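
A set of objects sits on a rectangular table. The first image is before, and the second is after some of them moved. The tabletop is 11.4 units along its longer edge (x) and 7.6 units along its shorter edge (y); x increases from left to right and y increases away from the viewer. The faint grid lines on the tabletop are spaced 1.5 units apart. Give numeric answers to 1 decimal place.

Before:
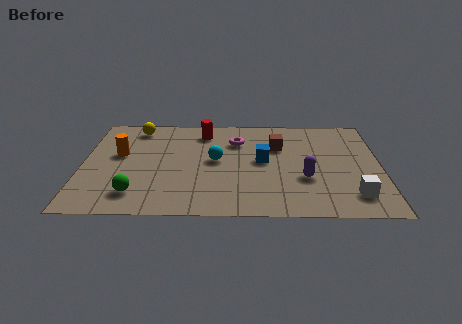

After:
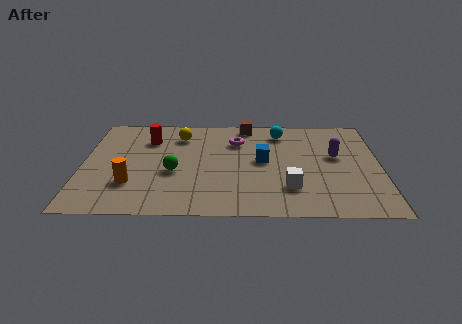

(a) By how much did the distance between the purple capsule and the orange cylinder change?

+0.8

The distance was about 7.3 in the first image and 8.1 in the second, so they moved 0.8 units further apart.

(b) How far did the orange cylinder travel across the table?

2.3

From (1.4, 4.4) to (1.9, 2.2), the orange cylinder covered √(0.5² + 2.2²) ≈ 2.3 units.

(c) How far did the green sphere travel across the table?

2.1

The green sphere moved from about (2.1, 1.5) to (3.5, 3.1), a distance of √(1.4² + 1.6²) ≈ 2.1.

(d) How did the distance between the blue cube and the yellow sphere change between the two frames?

-1.8

The distance was about 5.5 in the first image and 3.7 in the second, so they moved 1.8 units closer together.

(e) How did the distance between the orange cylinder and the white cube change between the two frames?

-3.4

They were about 9.4 units apart before and 6.0 after — 3.4 units closer together.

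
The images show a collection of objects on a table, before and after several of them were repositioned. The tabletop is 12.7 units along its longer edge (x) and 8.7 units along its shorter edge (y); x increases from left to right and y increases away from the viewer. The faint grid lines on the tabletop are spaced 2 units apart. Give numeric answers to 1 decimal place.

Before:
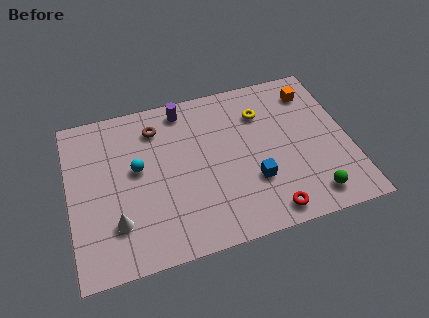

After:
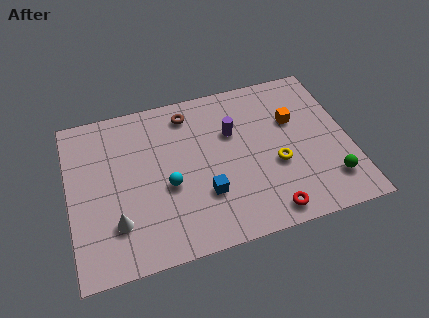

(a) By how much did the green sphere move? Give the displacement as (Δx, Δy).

(0.9, 0.6)

From the two frames, the green sphere sits at roughly (10.7, 1.3) before and (11.6, 1.9) after.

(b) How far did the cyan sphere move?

1.8

The cyan sphere moved from about (3.1, 4.9) to (4.4, 3.6), a distance of √(1.3² + 1.3²) ≈ 1.8.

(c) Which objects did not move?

the red torus and the white cone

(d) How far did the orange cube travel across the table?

1.7

From (11.3, 7.0) to (10.3, 5.6), the orange cube covered √(1.0² + 1.4²) ≈ 1.7 units.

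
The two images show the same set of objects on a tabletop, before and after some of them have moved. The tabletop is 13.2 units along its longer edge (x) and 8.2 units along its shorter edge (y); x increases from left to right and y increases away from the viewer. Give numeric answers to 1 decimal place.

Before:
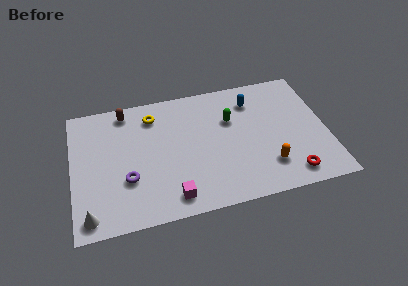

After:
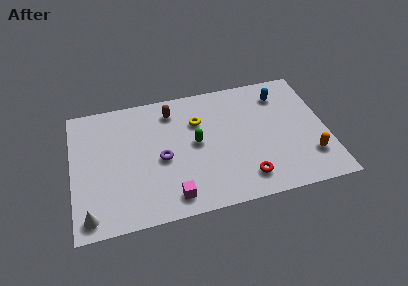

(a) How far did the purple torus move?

2.0

From (2.8, 2.8) to (4.6, 3.7), the purple torus covered √(1.8² + 0.9²) ≈ 2.0 units.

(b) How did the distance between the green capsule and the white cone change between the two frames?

-2.2

They were about 8.7 units apart before and 6.5 after — 2.2 units closer together.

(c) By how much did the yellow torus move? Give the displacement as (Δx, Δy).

(2.3, -0.9)

The yellow torus started near (4.3, 6.6) and ended near (6.6, 5.7).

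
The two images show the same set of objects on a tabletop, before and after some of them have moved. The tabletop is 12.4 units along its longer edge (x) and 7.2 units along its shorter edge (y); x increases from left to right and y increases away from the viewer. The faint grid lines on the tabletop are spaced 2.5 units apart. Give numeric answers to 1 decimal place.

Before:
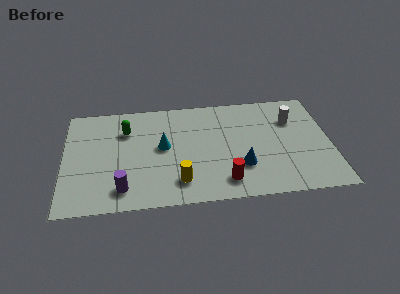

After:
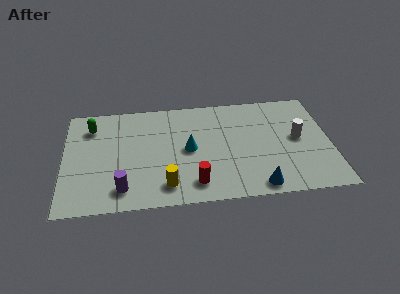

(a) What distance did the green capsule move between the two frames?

1.6

The green capsule moved from about (2.9, 5.2) to (1.3, 5.6), a distance of √(1.6² + 0.4²) ≈ 1.6.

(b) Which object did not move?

the purple cylinder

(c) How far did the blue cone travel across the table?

1.6

From (8.2, 2.2) to (8.9, 0.8), the blue cone covered √(0.7² + 1.4²) ≈ 1.6 units.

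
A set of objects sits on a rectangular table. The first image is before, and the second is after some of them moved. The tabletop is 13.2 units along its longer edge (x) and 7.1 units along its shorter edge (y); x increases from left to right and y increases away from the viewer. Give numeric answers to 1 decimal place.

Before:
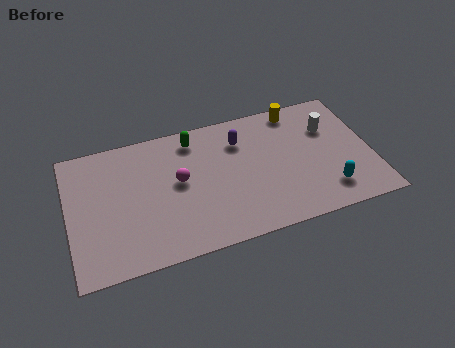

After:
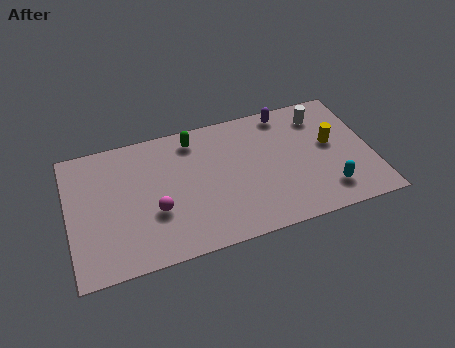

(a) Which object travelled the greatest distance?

the yellow cylinder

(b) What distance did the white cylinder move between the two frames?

0.9

From (11.5, 4.9) to (11.2, 5.7), the white cylinder covered √(0.3² + 0.8²) ≈ 0.9 units.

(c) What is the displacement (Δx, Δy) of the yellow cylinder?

(1.3, -2.3)

The yellow cylinder started near (10.2, 6.3) and ended near (11.5, 4.0).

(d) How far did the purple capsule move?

2.3

The purple capsule moved from about (7.6, 5.3) to (9.7, 6.3), a distance of √(2.1² + 1.0²) ≈ 2.3.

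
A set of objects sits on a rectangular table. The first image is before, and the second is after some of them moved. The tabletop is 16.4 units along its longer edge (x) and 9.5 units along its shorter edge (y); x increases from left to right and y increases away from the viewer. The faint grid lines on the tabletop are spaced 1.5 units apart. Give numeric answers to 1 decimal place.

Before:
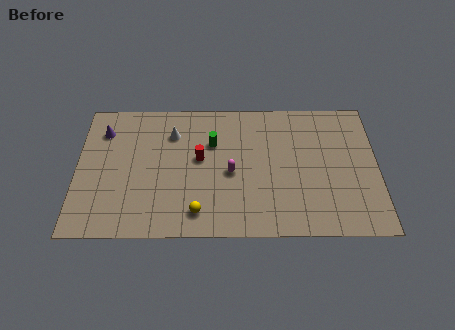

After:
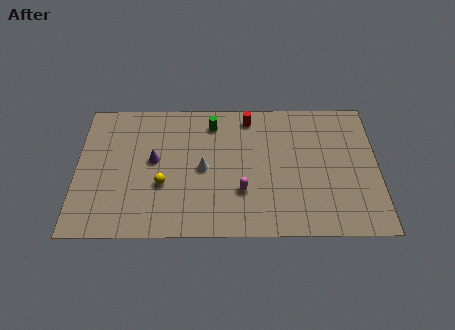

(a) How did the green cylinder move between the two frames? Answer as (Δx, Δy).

(0.0, 1.4)

The green cylinder started near (7.4, 6.4) and ended near (7.4, 7.8).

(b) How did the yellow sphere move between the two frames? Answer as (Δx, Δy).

(-1.9, 1.9)

The yellow sphere was at about (6.6, 1.6) and moved to about (4.7, 3.5).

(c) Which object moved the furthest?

the red cylinder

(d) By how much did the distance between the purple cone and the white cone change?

-1.0

They were about 3.8 units apart before and 2.8 after — 1.0 units closer together.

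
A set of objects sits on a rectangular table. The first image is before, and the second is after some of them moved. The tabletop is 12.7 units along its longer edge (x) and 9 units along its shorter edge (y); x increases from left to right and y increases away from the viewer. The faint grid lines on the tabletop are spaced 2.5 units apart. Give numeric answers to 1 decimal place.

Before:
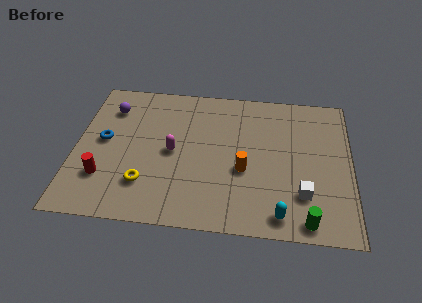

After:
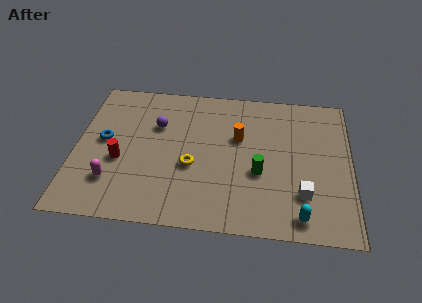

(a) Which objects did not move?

the blue torus and the white cube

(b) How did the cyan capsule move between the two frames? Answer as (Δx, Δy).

(0.9, 0.0)

The cyan capsule was at about (9.5, 1.1) and moved to about (10.4, 1.1).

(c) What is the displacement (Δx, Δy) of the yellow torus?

(2.1, 1.3)

The yellow torus was at about (3.3, 2.3) and moved to about (5.4, 3.6).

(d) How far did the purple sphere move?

2.4

The purple sphere was near (1.5, 6.9) before and (3.7, 6.0) after, so it travelled √(2.2² + 0.9²) ≈ 2.4 units.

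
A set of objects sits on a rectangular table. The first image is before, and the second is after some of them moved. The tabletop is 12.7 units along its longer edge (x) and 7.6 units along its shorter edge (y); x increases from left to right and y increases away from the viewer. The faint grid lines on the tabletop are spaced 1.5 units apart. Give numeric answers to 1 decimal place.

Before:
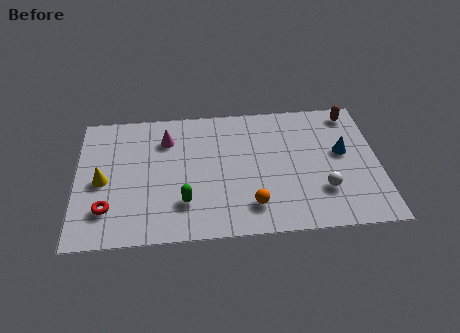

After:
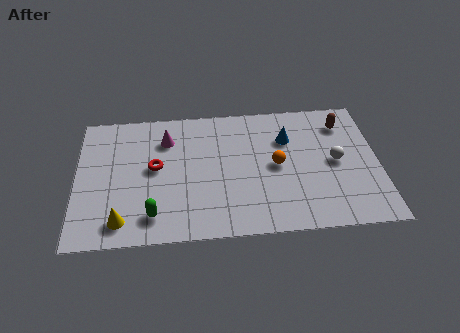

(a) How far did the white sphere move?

1.7

The white sphere was near (10.3, 2.2) before and (10.9, 3.8) after, so it travelled √(0.6² + 1.6²) ≈ 1.7 units.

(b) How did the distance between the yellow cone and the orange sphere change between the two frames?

+0.5

The distance was about 6.5 in the first image and 7.0 in the second, so they moved 0.5 units further apart.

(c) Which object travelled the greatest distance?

the red torus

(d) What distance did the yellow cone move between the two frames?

2.4

From (1.1, 3.5) to (1.9, 1.2), the yellow cone covered √(0.8² + 2.3²) ≈ 2.4 units.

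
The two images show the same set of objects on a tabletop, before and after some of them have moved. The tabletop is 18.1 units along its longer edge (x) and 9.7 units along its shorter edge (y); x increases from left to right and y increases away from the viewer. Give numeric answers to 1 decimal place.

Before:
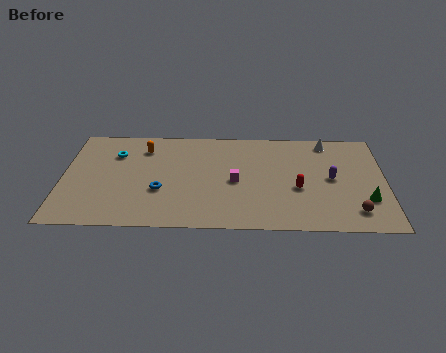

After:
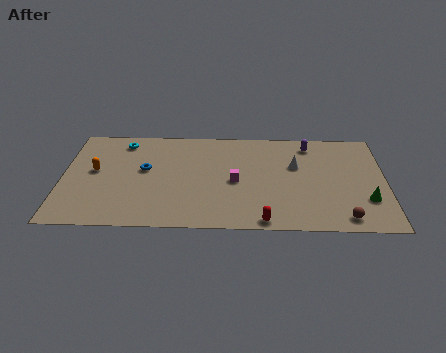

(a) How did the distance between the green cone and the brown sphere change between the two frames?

+0.8

They were about 1.3 units apart before and 2.1 after — 0.8 units further apart.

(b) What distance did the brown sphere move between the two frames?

0.8

From (16.3, 1.8) to (15.7, 1.2), the brown sphere covered √(0.6² + 0.6²) ≈ 0.8 units.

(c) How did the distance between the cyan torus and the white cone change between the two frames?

-2.1

They were about 12.1 units apart before and 10.0 after — 2.1 units closer together.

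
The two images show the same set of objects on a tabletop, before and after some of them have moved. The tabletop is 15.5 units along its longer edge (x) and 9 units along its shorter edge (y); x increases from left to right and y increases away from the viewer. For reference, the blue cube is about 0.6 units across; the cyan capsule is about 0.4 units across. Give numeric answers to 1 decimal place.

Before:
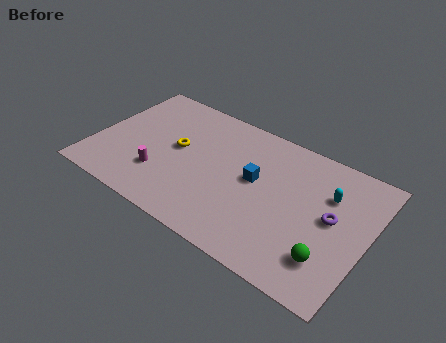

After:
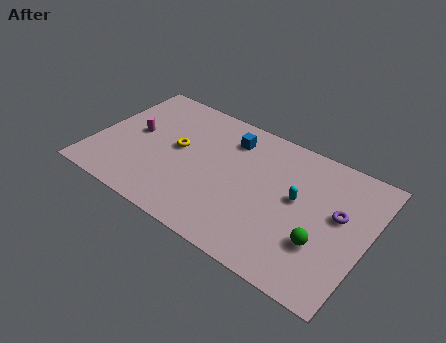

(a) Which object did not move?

the yellow torus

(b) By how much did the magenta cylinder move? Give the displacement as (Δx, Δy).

(-1.9, 2.2)

The magenta cylinder was at about (4.0, 2.6) and moved to about (2.1, 4.8).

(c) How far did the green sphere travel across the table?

0.9

The green sphere was near (13.7, 2.2) before and (13.2, 2.9) after, so it travelled √(0.5² + 0.7²) ≈ 0.9 units.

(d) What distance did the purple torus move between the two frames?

0.5

From (13.5, 4.8) to (13.8, 5.2), the purple torus covered √(0.3² + 0.4²) ≈ 0.5 units.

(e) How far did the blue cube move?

2.8

The blue cube was near (9.1, 5.0) before and (7.3, 7.1) after, so it travelled √(1.8² + 2.1²) ≈ 2.8 units.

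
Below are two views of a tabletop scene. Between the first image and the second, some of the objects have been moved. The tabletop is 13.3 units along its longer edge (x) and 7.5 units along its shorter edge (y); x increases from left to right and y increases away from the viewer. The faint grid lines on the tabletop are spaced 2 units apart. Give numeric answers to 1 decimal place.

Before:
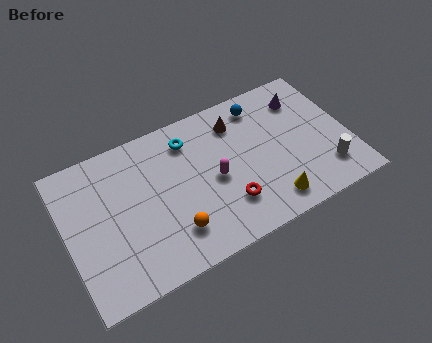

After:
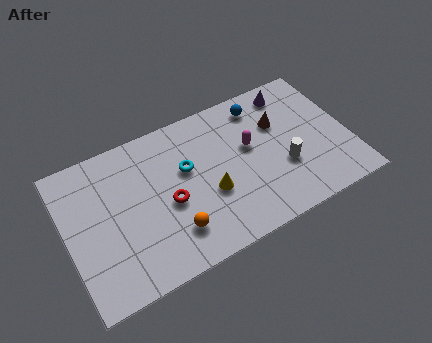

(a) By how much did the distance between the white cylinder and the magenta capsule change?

-3.2

Before: roughly 5.4 units apart; after: 2.2. That's 3.2 units closer together.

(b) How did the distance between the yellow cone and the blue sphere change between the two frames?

-0.6

The distance was about 5.1 in the first image and 4.5 in the second, so they moved 0.6 units closer together.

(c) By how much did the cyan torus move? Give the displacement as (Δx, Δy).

(-0.3, -1.4)

From the two frames, the cyan torus sits at roughly (6.0, 6.0) before and (5.7, 4.6) after.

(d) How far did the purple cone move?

0.8

From (11.5, 5.8) to (11.0, 6.4), the purple cone covered √(0.5² + 0.6²) ≈ 0.8 units.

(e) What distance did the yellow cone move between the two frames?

3.1

The yellow cone was near (9.2, 1.2) before and (6.6, 2.9) after, so it travelled √(2.6² + 1.7²) ≈ 3.1 units.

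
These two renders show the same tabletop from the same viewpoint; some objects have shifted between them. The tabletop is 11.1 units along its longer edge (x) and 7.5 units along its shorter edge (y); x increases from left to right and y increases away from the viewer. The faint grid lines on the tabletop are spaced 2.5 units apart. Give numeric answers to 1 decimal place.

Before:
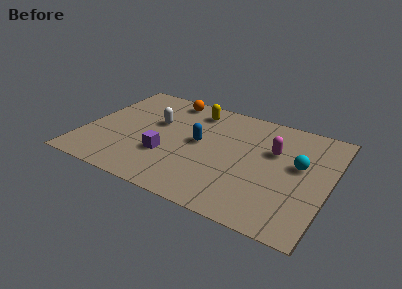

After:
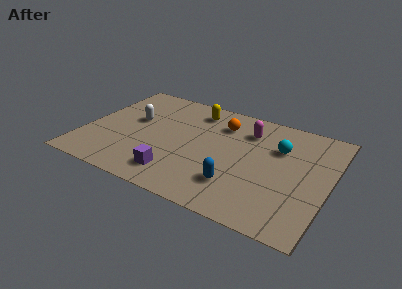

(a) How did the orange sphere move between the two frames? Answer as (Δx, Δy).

(2.6, -0.9)

The orange sphere was at about (3.4, 6.6) and moved to about (6.0, 5.7).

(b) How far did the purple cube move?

1.3

From (3.9, 2.5) to (4.5, 1.4), the purple cube covered √(0.6² + 1.1²) ≈ 1.3 units.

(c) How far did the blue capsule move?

2.9

The blue capsule moved from about (5.2, 4.0) to (7.2, 1.9), a distance of √(2.0² + 2.1²) ≈ 2.9.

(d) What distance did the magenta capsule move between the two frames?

1.6

The magenta capsule moved from about (8.5, 4.8) to (7.2, 5.7), a distance of √(1.3² + 0.9²) ≈ 1.6.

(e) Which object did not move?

the yellow capsule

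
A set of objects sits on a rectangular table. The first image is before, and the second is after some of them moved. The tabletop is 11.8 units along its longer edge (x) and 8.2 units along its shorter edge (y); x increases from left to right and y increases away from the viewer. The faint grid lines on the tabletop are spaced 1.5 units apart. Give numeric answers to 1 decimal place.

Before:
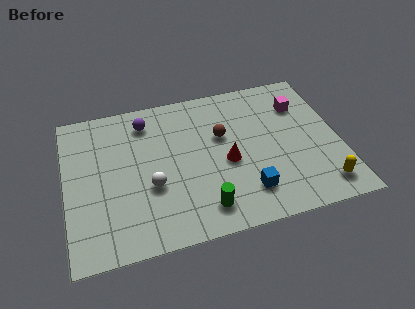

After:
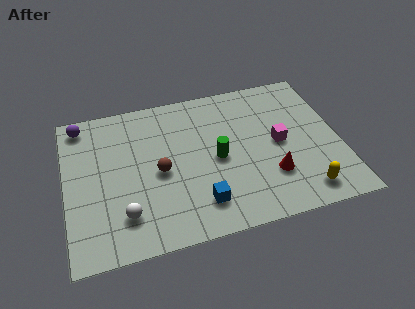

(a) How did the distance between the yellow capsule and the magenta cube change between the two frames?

-1.7

Before: roughly 4.7 units apart; after: 3.0. That's 1.7 units closer together.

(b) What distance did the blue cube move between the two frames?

2.0

The blue cube moved from about (7.6, 1.8) to (5.6, 1.7), a distance of √(2.0² + 0.1²) ≈ 2.0.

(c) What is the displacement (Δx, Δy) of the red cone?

(1.8, -1.2)

From the two frames, the red cone sits at roughly (6.9, 3.6) before and (8.7, 2.4) after.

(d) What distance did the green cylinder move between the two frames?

2.6

The green cylinder moved from about (5.7, 1.4) to (6.5, 3.9), a distance of √(0.8² + 2.5²) ≈ 2.6.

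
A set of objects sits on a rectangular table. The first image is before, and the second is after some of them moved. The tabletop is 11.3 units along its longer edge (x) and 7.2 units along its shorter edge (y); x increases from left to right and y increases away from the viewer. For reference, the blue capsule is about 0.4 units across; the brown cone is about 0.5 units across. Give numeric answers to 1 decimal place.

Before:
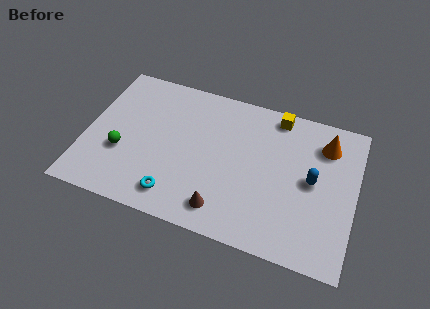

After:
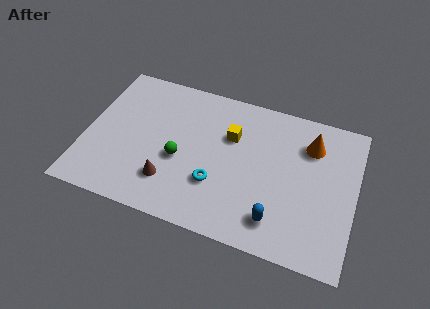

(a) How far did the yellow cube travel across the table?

2.4

The yellow cube was near (7.8, 6.4) before and (6.0, 4.8) after, so it travelled √(1.8² + 1.6²) ≈ 2.4 units.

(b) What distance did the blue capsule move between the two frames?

2.6

The blue capsule moved from about (9.5, 3.7) to (8.2, 1.4), a distance of √(1.3² + 2.3²) ≈ 2.6.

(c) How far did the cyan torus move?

1.9

The cyan torus was near (4.0, 1.2) before and (5.6, 2.3) after, so it travelled √(1.6² + 1.1²) ≈ 1.9 units.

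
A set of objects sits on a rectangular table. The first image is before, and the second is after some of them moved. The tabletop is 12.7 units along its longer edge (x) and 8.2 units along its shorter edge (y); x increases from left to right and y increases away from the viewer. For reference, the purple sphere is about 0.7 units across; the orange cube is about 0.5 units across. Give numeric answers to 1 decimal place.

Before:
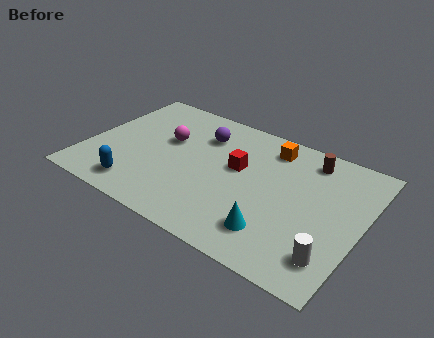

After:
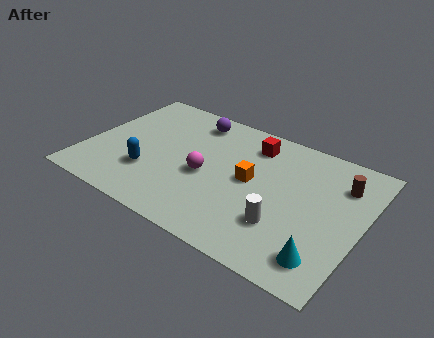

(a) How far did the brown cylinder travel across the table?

1.8

The brown cylinder was near (9.9, 6.9) before and (11.5, 6.1) after, so it travelled √(1.6² + 0.8²) ≈ 1.8 units.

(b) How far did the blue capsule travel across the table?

1.2

The blue capsule was near (2.8, 1.3) before and (3.1, 2.5) after, so it travelled √(0.3² + 1.2²) ≈ 1.2 units.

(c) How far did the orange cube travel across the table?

2.5

The orange cube was near (8.1, 6.8) before and (7.6, 4.3) after, so it travelled √(0.5² + 2.5²) ≈ 2.5 units.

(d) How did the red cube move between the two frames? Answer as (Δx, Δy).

(0.4, 1.8)

From the two frames, the red cube sits at roughly (6.9, 4.8) before and (7.3, 6.6) after.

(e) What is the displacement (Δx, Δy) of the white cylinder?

(-2.3, 0.7)

The white cylinder started near (11.7, 1.7) and ended near (9.4, 2.4).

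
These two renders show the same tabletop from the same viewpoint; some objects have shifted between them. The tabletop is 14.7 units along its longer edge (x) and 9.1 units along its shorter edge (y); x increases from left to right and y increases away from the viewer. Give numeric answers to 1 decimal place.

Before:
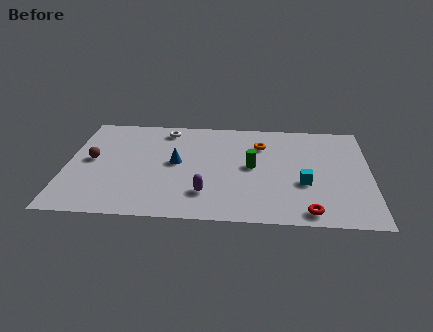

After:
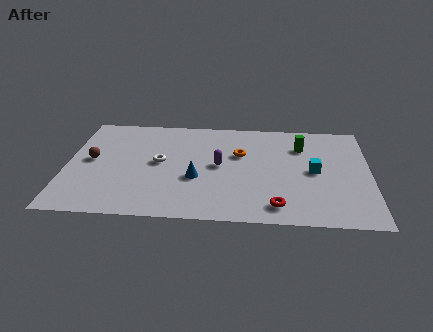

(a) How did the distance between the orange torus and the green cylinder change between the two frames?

+1.1

They were about 2.0 units apart before and 3.1 after — 1.1 units further apart.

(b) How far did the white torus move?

3.0

The white torus was near (4.7, 7.8) before and (4.5, 4.8) after, so it travelled √(0.2² + 3.0²) ≈ 3.0 units.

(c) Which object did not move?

the brown sphere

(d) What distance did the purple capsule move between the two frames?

2.6

The purple capsule moved from about (6.8, 2.2) to (7.4, 4.7), a distance of √(0.6² + 2.5²) ≈ 2.6.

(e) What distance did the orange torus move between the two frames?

1.3

From (9.4, 6.7) to (8.4, 5.8), the orange torus covered √(1.0² + 0.9²) ≈ 1.3 units.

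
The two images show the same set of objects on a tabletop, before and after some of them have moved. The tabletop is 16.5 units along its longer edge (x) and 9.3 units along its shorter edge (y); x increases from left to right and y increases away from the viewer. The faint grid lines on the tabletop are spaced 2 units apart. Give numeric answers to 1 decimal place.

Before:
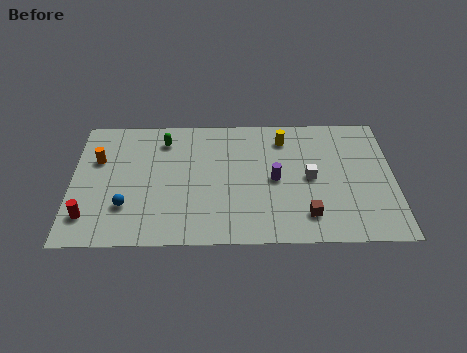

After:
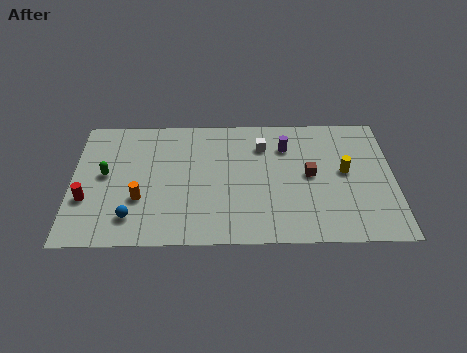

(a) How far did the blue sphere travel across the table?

0.9

The blue sphere was near (2.8, 2.7) before and (3.1, 1.9) after, so it travelled √(0.3² + 0.8²) ≈ 0.9 units.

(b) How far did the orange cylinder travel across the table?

3.6

The orange cylinder moved from about (1.3, 6.1) to (3.5, 3.2), a distance of √(2.2² + 2.9²) ≈ 3.6.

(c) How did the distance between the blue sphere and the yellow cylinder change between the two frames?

+1.9

Before: roughly 9.4 units apart; after: 11.3. That's 1.9 units further apart.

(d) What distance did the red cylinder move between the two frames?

1.2

From (0.9, 2.0) to (0.8, 3.2), the red cylinder covered √(0.1² + 1.2²) ≈ 1.2 units.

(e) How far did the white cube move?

3.4

The white cube moved from about (12.2, 4.6) to (9.8, 7.0), a distance of √(2.4² + 2.4²) ≈ 3.4.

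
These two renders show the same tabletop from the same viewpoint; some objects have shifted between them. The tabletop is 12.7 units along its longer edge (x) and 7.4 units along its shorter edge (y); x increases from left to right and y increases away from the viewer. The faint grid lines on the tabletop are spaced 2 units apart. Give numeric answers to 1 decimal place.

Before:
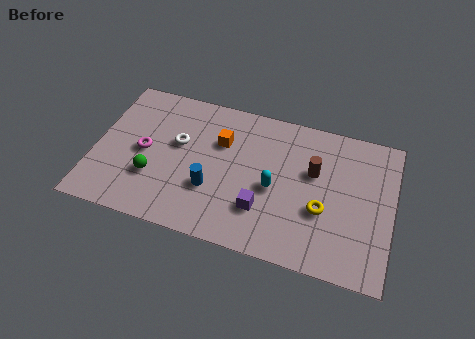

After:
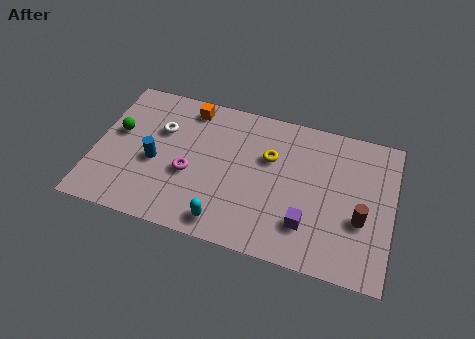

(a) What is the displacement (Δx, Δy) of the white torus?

(-0.8, 0.5)

The white torus started near (3.5, 4.4) and ended near (2.7, 4.9).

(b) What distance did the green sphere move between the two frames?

2.5

From (2.6, 2.4) to (0.9, 4.3), the green sphere covered √(1.7² + 1.9²) ≈ 2.5 units.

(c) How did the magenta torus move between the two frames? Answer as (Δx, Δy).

(2.0, -0.6)

From the two frames, the magenta torus sits at roughly (2.1, 3.6) before and (4.1, 3.0) after.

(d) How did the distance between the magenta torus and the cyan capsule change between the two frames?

-3.0

The distance was about 5.6 in the first image and 2.6 in the second, so they moved 3.0 units closer together.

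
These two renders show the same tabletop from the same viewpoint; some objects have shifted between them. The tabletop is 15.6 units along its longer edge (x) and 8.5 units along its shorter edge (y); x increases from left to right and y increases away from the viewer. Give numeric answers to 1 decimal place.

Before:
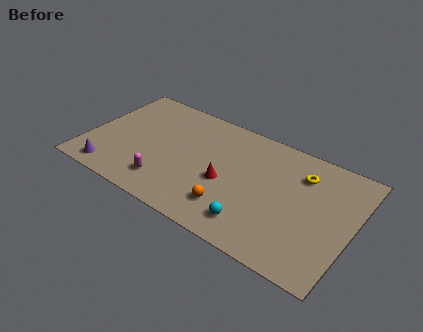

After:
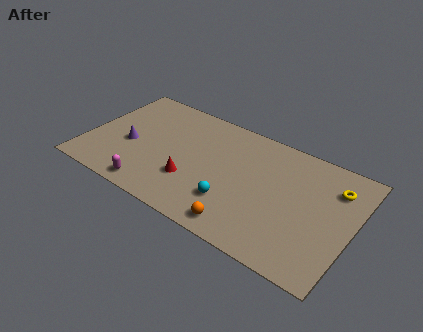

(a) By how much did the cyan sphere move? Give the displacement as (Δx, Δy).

(-1.4, 0.8)

The cyan sphere started near (10.3, 1.6) and ended near (8.9, 2.4).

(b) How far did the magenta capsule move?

1.1

The magenta capsule moved from about (5.0, 1.8) to (4.3, 1.0), a distance of √(0.7² + 0.8²) ≈ 1.1.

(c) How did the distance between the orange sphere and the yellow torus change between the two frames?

+1.4

Before: roughly 5.6 units apart; after: 7.0. That's 1.4 units further apart.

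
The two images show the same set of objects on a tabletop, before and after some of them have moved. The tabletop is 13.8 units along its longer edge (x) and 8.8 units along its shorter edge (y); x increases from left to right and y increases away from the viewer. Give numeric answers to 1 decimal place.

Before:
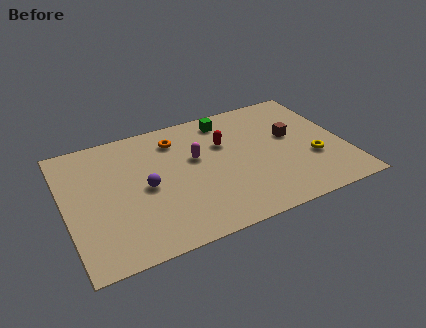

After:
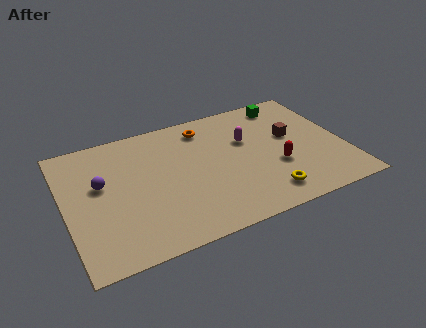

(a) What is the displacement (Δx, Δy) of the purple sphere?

(-2.1, 1.0)

The purple sphere started near (3.9, 4.2) and ended near (1.8, 5.2).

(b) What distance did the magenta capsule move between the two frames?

2.6

The magenta capsule was near (6.5, 5.3) before and (9.1, 5.6) after, so it travelled √(2.6² + 0.3²) ≈ 2.6 units.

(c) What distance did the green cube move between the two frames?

3.1

The green cube was near (8.3, 7.5) before and (11.4, 7.6) after, so it travelled √(3.1² + 0.1²) ≈ 3.1 units.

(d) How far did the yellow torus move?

3.1

From (12.1, 3.1) to (9.5, 1.5), the yellow torus covered √(2.6² + 1.6²) ≈ 3.1 units.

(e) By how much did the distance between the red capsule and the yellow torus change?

-3.0

They were about 4.9 units apart before and 1.9 after — 3.0 units closer together.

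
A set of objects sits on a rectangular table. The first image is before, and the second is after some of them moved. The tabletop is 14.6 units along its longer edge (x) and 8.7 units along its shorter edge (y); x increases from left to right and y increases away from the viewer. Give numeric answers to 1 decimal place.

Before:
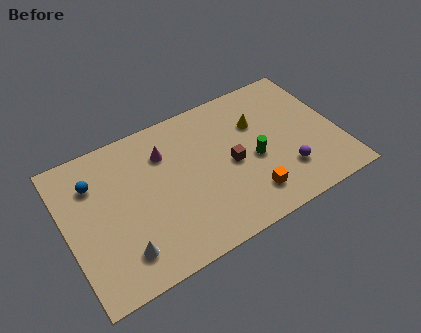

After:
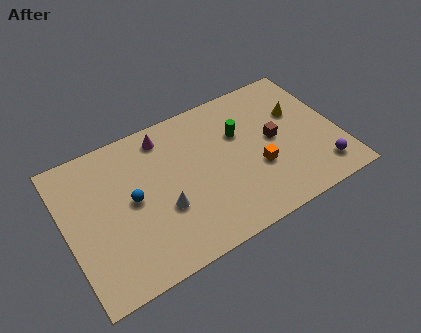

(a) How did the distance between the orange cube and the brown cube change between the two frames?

-0.7

The distance was about 2.4 in the first image and 1.7 in the second, so they moved 0.7 units closer together.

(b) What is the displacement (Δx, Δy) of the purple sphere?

(1.8, -0.7)

The purple sphere was at about (11.5, 2.3) and moved to about (13.3, 1.6).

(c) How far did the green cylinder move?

2.0

From (10.0, 3.8) to (9.5, 5.7), the green cylinder covered √(0.5² + 1.9²) ≈ 2.0 units.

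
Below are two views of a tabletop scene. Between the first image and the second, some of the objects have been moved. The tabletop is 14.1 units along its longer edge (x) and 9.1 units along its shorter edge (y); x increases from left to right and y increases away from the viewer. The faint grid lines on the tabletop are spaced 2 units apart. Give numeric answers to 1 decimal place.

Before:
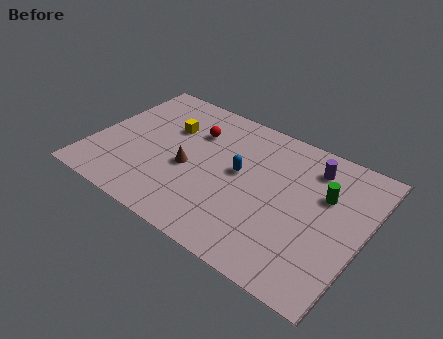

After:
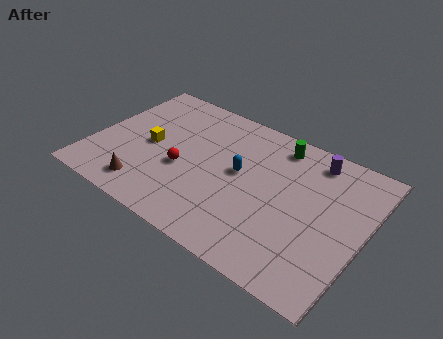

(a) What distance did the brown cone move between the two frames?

3.0

The brown cone moved from about (5.1, 3.9) to (3.3, 1.5), a distance of √(1.8² + 2.4²) ≈ 3.0.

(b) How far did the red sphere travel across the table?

2.8

The red sphere moved from about (4.9, 6.5) to (4.8, 3.7), a distance of √(0.1² + 2.8²) ≈ 2.8.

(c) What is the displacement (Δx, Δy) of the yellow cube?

(-0.7, -1.7)

From the two frames, the yellow cube sits at roughly (3.6, 6.1) before and (2.9, 4.4) after.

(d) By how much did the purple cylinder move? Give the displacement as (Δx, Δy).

(0.0, 0.5)

The purple cylinder was at about (11.0, 7.3) and moved to about (11.0, 7.8).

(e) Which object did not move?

the blue capsule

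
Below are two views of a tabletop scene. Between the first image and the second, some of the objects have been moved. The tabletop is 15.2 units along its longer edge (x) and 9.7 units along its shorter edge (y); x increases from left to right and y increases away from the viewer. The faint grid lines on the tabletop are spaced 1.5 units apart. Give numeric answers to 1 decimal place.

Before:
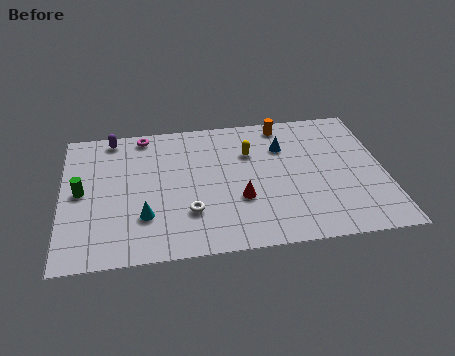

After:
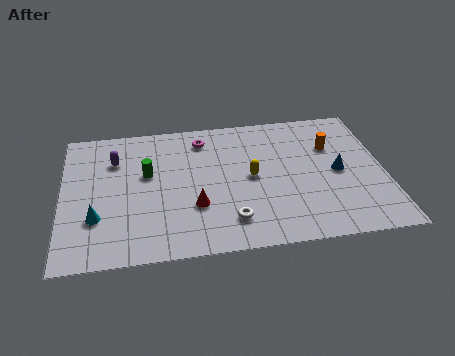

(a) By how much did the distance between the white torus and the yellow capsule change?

-1.8

Before: roughly 4.9 units apart; after: 3.1. That's 1.8 units closer together.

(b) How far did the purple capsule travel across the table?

1.7

From (2.4, 8.7) to (2.5, 7.0), the purple capsule covered √(0.1² + 1.7²) ≈ 1.7 units.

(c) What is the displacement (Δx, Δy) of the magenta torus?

(2.8, -0.7)

The magenta torus was at about (3.9, 8.7) and moved to about (6.7, 8.0).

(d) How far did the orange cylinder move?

3.0

From (10.6, 8.6) to (12.8, 6.6), the orange cylinder covered √(2.2² + 2.0²) ≈ 3.0 units.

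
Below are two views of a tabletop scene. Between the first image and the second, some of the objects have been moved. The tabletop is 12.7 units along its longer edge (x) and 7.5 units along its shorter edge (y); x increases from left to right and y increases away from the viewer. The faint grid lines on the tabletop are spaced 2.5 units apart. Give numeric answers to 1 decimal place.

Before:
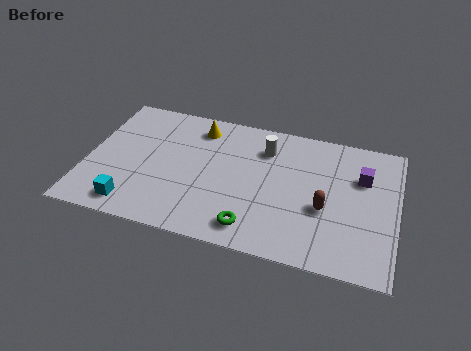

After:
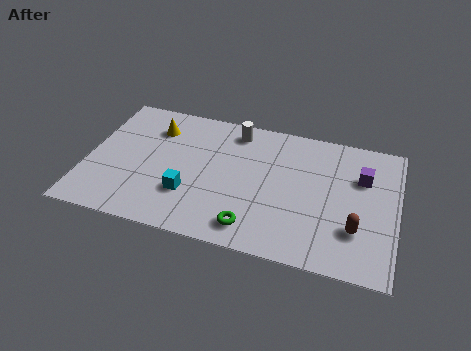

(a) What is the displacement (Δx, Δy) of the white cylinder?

(-1.3, 0.7)

The white cylinder started near (7.2, 5.7) and ended near (5.9, 6.4).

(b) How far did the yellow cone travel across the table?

1.9

The yellow cone was near (4.4, 6.2) before and (2.6, 5.7) after, so it travelled √(1.8² + 0.5²) ≈ 1.9 units.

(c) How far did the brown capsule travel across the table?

1.5

The brown capsule was near (9.8, 3.0) before and (11.1, 2.2) after, so it travelled √(1.3² + 0.8²) ≈ 1.5 units.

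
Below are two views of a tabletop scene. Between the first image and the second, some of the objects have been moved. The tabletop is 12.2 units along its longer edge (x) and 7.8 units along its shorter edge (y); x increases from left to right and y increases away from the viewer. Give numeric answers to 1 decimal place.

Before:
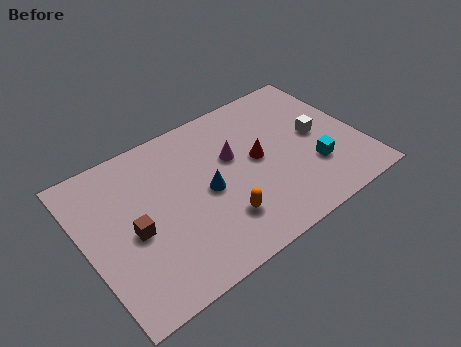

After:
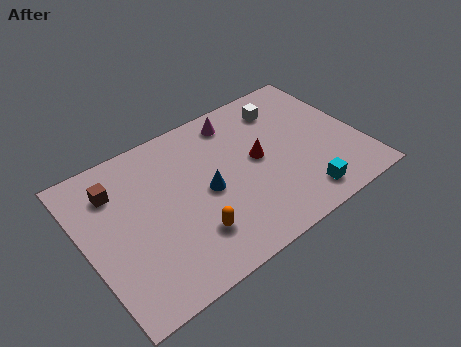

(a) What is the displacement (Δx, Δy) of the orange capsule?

(-1.3, 0.0)

The orange capsule was at about (5.6, 2.0) and moved to about (4.3, 2.0).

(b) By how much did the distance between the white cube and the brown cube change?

-0.7

Before: roughly 8.4 units apart; after: 7.7. That's 0.7 units closer together.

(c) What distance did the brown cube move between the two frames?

2.4

The brown cube was near (2.0, 3.5) before and (1.6, 5.9) after, so it travelled √(0.4² + 2.4²) ≈ 2.4 units.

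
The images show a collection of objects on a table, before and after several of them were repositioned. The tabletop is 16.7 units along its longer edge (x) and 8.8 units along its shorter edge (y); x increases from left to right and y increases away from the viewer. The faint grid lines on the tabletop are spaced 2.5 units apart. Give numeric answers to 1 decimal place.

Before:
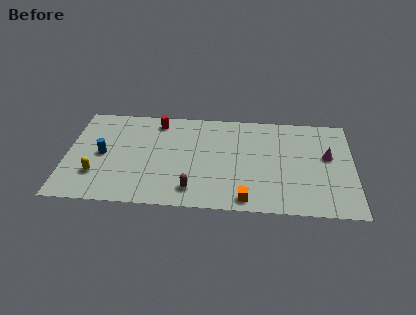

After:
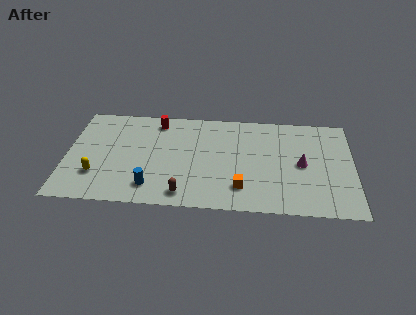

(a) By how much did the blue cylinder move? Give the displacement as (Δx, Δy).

(2.9, -2.6)

The blue cylinder was at about (2.1, 4.3) and moved to about (5.0, 1.7).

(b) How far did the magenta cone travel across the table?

1.7

The magenta cone was near (15.2, 5.1) before and (13.7, 4.3) after, so it travelled √(1.5² + 0.8²) ≈ 1.7 units.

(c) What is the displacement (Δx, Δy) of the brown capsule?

(-0.5, -0.4)

From the two frames, the brown capsule sits at roughly (7.4, 1.6) before and (6.9, 1.2) after.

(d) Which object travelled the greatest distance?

the blue cylinder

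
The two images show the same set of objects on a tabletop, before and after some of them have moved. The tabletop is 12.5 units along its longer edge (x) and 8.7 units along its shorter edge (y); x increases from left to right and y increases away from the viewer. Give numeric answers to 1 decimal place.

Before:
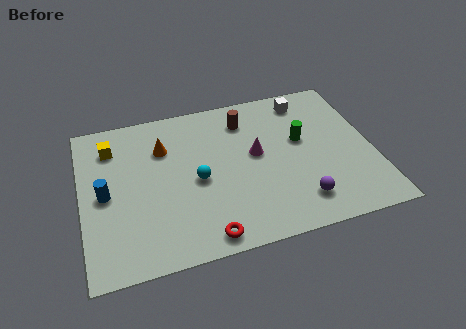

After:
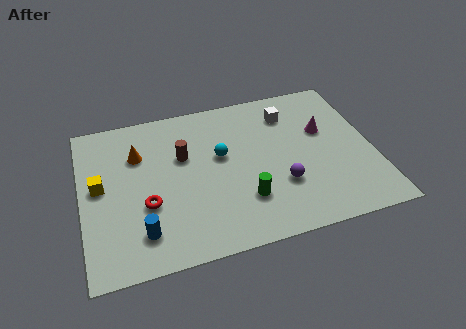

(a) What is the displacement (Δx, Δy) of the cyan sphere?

(1.1, 1.1)

From the two frames, the cyan sphere sits at roughly (4.9, 4.0) before and (6.0, 5.1) after.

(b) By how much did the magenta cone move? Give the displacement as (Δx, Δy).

(3.0, 0.6)

The magenta cone started near (7.5, 4.8) and ended near (10.5, 5.4).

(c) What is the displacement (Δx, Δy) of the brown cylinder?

(-2.8, -1.4)

The brown cylinder was at about (7.2, 6.9) and moved to about (4.4, 5.5).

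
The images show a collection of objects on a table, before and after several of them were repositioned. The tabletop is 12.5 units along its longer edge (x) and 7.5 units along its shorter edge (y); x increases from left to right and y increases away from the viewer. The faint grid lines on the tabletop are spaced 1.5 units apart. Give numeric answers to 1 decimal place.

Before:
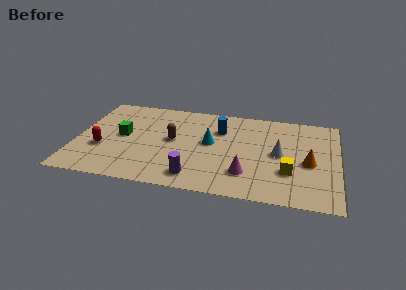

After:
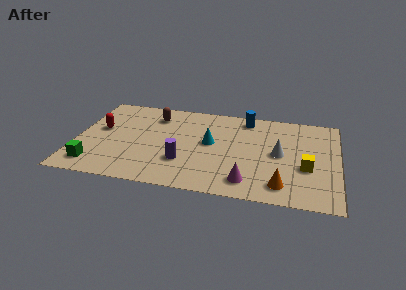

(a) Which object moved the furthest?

the green cube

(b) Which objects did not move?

the cyan cone and the white cone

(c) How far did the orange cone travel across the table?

2.3

The orange cone moved from about (11.1, 3.3) to (9.9, 1.3), a distance of √(1.2² + 2.0²) ≈ 2.3.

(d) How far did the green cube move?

2.9

The green cube was near (2.2, 3.9) before and (1.0, 1.3) after, so it travelled √(1.2² + 2.6²) ≈ 2.9 units.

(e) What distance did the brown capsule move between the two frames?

2.1

The brown capsule moved from about (4.6, 4.0) to (3.6, 5.9), a distance of √(1.0² + 1.9²) ≈ 2.1.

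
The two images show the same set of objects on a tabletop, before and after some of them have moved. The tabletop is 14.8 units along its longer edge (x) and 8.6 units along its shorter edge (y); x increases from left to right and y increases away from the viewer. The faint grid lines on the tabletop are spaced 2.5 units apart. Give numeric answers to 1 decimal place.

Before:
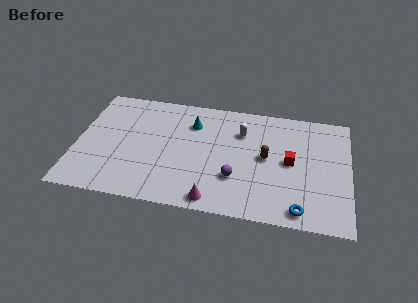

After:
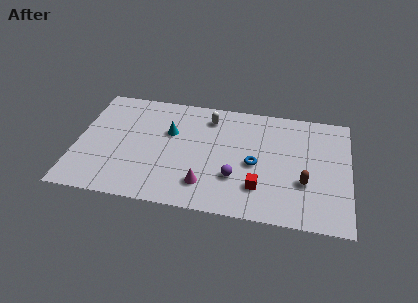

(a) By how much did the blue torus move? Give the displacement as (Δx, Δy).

(-2.5, 2.9)

The blue torus started near (12.2, 1.0) and ended near (9.7, 3.9).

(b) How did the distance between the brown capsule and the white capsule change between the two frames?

+4.4

They were about 2.2 units apart before and 6.6 after — 4.4 units further apart.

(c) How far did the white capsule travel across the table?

2.0

The white capsule was near (8.9, 6.2) before and (7.1, 7.0) after, so it travelled √(1.8² + 0.8²) ≈ 2.0 units.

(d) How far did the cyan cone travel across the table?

1.5

The cyan cone moved from about (6.2, 6.4) to (5.0, 5.5), a distance of √(1.2² + 0.9²) ≈ 1.5.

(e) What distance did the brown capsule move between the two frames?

2.6

The brown capsule was near (10.3, 4.5) before and (12.4, 3.0) after, so it travelled √(2.1² + 1.5²) ≈ 2.6 units.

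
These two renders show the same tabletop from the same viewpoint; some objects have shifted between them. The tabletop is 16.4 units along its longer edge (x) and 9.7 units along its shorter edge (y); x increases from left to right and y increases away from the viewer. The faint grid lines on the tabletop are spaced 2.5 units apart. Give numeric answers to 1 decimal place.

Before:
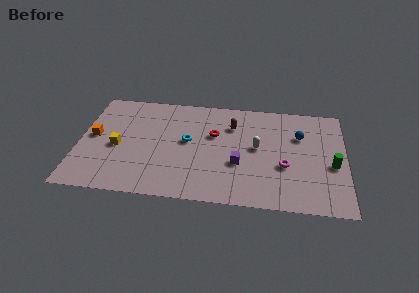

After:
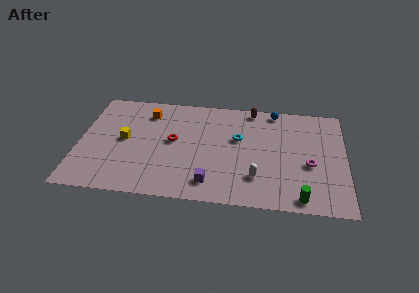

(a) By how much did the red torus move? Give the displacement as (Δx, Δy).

(-2.5, -0.9)

The red torus was at about (8.3, 6.1) and moved to about (5.8, 5.2).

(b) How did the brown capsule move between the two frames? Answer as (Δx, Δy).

(1.2, 1.7)

The brown capsule was at about (9.4, 7.1) and moved to about (10.6, 8.8).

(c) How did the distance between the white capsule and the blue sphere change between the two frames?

+3.4

Before: roughly 3.0 units apart; after: 6.4. That's 3.4 units further apart.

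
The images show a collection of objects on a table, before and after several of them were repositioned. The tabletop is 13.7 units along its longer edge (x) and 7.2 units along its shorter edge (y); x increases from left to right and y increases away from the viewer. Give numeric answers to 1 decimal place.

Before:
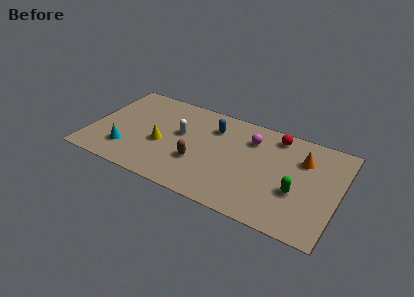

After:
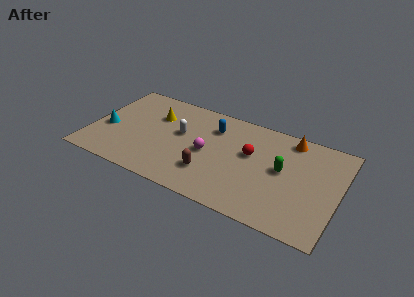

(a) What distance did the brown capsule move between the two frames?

0.9

The brown capsule moved from about (6.1, 2.5) to (6.8, 2.0), a distance of √(0.7² + 0.5²) ≈ 0.9.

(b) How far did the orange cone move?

1.4

The orange cone was near (11.6, 5.1) before and (10.8, 6.3) after, so it travelled √(0.8² + 1.2²) ≈ 1.4 units.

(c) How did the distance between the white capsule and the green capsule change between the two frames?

-1.1

The distance was about 6.8 in the first image and 5.7 in the second, so they moved 1.1 units closer together.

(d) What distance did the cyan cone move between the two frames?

1.8

The cyan cone was near (2.2, 1.8) before and (0.9, 3.0) after, so it travelled √(1.3² + 1.2²) ≈ 1.8 units.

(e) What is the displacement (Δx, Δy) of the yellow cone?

(-0.6, 2.0)

The yellow cone started near (4.0, 3.0) and ended near (3.4, 5.0).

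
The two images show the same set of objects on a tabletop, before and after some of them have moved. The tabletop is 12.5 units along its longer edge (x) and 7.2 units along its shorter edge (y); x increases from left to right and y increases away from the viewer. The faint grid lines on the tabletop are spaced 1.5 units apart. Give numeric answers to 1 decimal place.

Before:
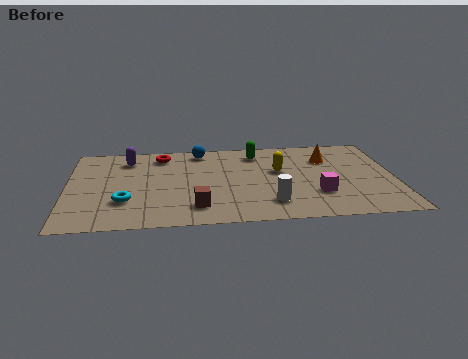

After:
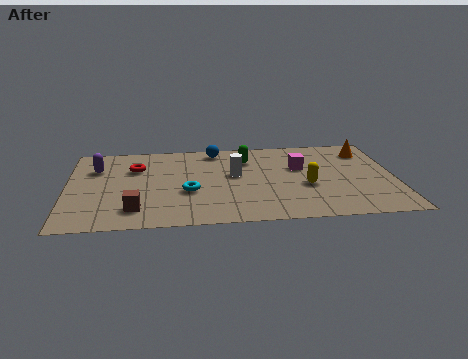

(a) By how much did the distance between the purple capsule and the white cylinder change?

-1.4

They were about 6.8 units apart before and 5.4 after — 1.4 units closer together.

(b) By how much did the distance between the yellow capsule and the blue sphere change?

+1.2

Before: roughly 3.6 units apart; after: 4.8. That's 1.2 units further apart.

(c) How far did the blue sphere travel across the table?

0.6

From (5.1, 6.3) to (5.7, 6.3), the blue sphere covered √(0.6² + 0.0²) ≈ 0.6 units.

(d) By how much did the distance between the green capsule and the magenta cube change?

-2.1

The distance was about 4.3 in the first image and 2.2 in the second, so they moved 2.1 units closer together.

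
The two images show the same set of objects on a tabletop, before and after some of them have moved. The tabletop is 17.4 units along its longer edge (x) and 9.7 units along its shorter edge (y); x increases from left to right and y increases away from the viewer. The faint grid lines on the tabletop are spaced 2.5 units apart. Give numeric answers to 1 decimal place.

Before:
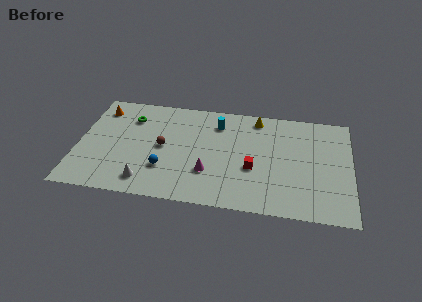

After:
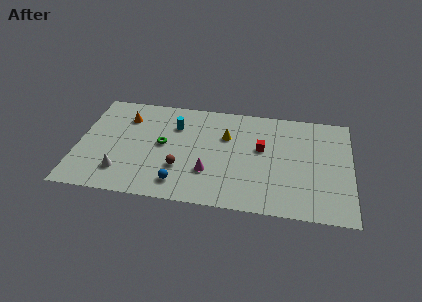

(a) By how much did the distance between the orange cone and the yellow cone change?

-3.6

They were about 10.1 units apart before and 6.5 after — 3.6 units closer together.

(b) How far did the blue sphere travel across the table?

1.6

The blue sphere was near (5.6, 2.9) before and (6.6, 1.7) after, so it travelled √(1.0² + 1.2²) ≈ 1.6 units.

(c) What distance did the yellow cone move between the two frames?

2.8

From (11.3, 8.5) to (9.4, 6.5), the yellow cone covered √(1.9² + 2.0²) ≈ 2.8 units.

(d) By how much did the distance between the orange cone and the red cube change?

-1.9

They were about 10.8 units apart before and 8.9 after — 1.9 units closer together.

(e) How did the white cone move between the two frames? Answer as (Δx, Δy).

(-1.6, 0.6)

From the two frames, the white cone sits at roughly (4.5, 1.6) before and (2.9, 2.2) after.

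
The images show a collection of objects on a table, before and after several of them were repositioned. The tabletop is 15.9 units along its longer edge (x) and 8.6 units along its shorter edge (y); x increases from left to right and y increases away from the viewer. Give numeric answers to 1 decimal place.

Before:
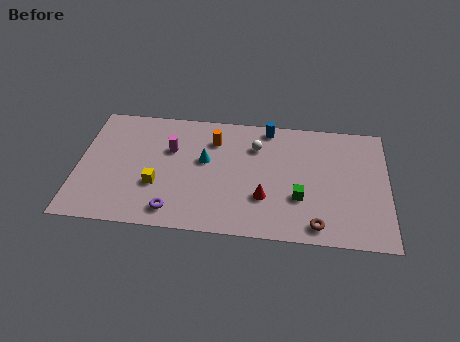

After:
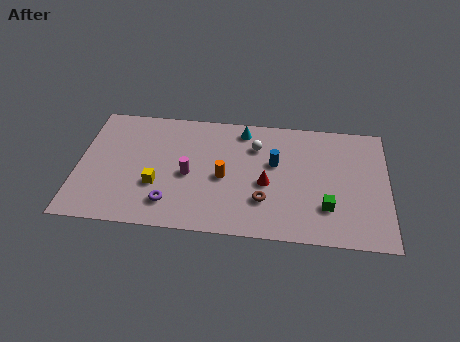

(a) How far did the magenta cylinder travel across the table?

2.0

The magenta cylinder was near (4.7, 5.6) before and (5.7, 3.9) after, so it travelled √(1.0² + 1.7²) ≈ 2.0 units.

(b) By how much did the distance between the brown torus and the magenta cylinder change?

-4.7

They were about 8.8 units apart before and 4.1 after — 4.7 units closer together.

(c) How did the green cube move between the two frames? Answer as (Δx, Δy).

(1.4, -0.5)

The green cube started near (11.4, 2.9) and ended near (12.8, 2.4).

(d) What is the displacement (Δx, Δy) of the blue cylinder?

(0.4, -2.5)

The blue cylinder was at about (9.7, 7.7) and moved to about (10.1, 5.2).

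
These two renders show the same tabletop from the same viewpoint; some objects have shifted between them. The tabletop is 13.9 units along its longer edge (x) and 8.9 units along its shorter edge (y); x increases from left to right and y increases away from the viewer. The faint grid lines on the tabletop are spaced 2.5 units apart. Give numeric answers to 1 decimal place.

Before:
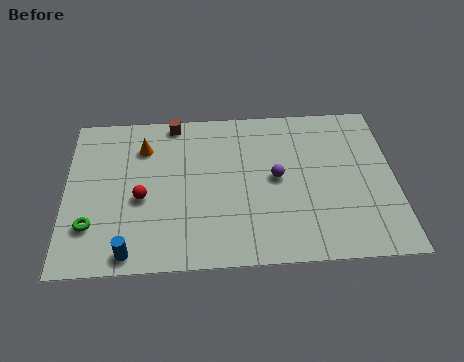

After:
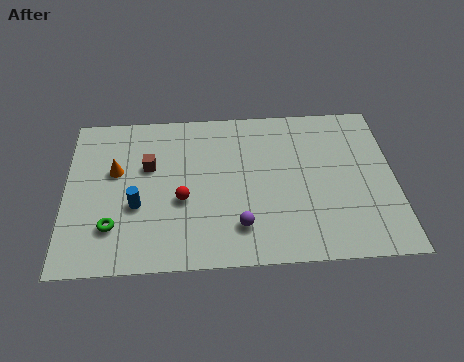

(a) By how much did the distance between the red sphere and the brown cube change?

-2.1

The distance was about 4.5 in the first image and 2.4 in the second, so they moved 2.1 units closer together.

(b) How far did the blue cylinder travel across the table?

2.5

The blue cylinder was near (2.7, 0.9) before and (3.0, 3.4) after, so it travelled √(0.3² + 2.5²) ≈ 2.5 units.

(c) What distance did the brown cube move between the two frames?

2.7

The brown cube was near (4.6, 8.1) before and (3.5, 5.6) after, so it travelled √(1.1² + 2.5²) ≈ 2.7 units.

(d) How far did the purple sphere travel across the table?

3.1

The purple sphere moved from about (8.9, 4.6) to (7.3, 2.0), a distance of √(1.6² + 2.6²) ≈ 3.1.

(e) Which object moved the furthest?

the purple sphere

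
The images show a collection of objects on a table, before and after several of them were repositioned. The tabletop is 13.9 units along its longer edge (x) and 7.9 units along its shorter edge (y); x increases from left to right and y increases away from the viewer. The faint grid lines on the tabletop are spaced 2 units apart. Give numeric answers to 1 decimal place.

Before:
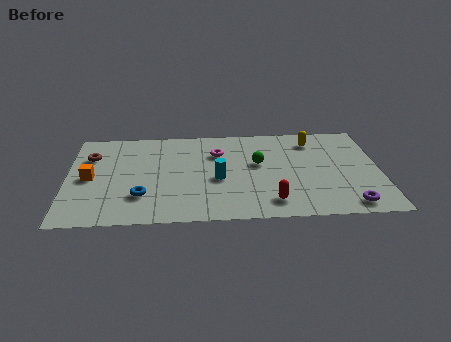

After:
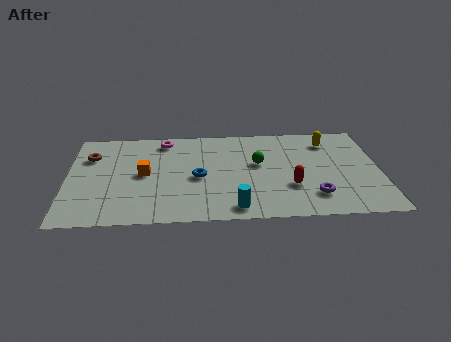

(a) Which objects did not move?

the brown torus and the green sphere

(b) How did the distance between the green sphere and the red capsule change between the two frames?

-0.8

The distance was about 3.2 in the first image and 2.4 in the second, so they moved 0.8 units closer together.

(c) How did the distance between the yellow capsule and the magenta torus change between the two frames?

+3.0

Before: roughly 4.4 units apart; after: 7.4. That's 3.0 units further apart.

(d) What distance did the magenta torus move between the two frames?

2.7

The magenta torus moved from about (6.7, 5.6) to (4.3, 6.8), a distance of √(2.4² + 1.2²) ≈ 2.7.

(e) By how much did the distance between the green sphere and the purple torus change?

-1.6

The distance was about 5.3 in the first image and 3.7 in the second, so they moved 1.6 units closer together.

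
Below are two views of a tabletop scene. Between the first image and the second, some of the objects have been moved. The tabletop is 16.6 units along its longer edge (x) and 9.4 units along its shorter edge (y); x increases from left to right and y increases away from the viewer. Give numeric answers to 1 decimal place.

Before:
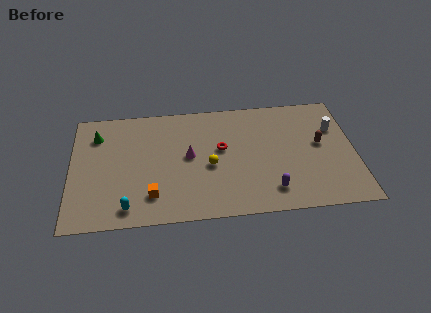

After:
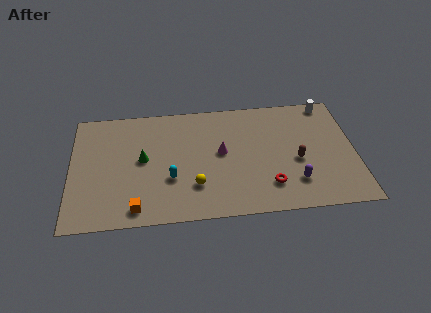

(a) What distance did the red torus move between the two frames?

4.2

The red torus moved from about (8.8, 5.4) to (11.5, 2.2), a distance of √(2.7² + 3.2²) ≈ 4.2.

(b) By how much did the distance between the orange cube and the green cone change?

-2.2

Before: roughly 6.0 units apart; after: 3.8. That's 2.2 units closer together.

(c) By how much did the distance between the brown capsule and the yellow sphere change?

-0.4

Before: roughly 6.6 units apart; after: 6.2. That's 0.4 units closer together.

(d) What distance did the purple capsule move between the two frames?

1.5

The purple capsule moved from about (11.6, 1.8) to (13.0, 2.3), a distance of √(1.4² + 0.5²) ≈ 1.5.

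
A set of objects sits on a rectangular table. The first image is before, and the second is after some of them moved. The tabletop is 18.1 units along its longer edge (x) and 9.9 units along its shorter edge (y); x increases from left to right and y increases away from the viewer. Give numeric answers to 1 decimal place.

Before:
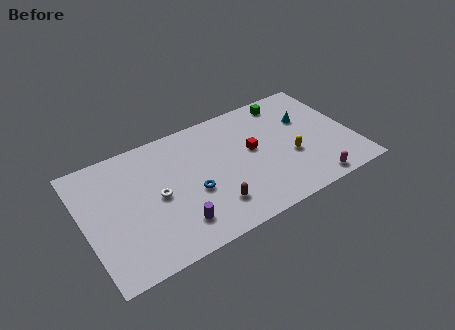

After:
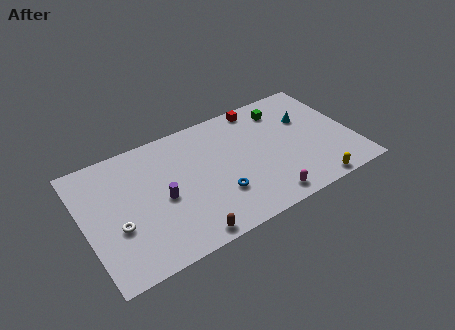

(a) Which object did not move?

the cyan cone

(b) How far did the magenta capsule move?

3.2

The magenta capsule was near (14.8, 1.0) before and (11.6, 1.2) after, so it travelled √(3.2² + 0.2²) ≈ 3.2 units.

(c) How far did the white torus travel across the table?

3.0

The white torus moved from about (4.8, 4.8) to (2.0, 3.7), a distance of √(2.8² + 1.1²) ≈ 3.0.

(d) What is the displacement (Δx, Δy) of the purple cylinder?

(-0.6, 2.4)

The purple cylinder was at about (5.7, 2.1) and moved to about (5.1, 4.5).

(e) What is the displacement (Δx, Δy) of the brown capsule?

(-2.0, -1.4)

The brown capsule started near (8.2, 2.3) and ended near (6.2, 0.9).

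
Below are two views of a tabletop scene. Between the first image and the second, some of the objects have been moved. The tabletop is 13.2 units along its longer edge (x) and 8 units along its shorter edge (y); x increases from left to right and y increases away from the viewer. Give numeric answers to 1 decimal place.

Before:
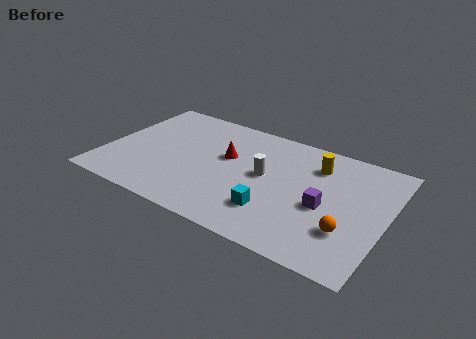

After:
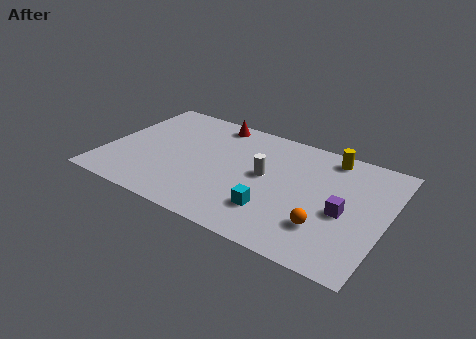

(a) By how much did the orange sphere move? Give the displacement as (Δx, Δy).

(-1.0, -0.2)

From the two frames, the orange sphere sits at roughly (11.6, 2.4) before and (10.6, 2.2) after.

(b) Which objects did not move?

the cyan cube and the white cylinder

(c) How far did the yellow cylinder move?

1.0

The yellow cylinder moved from about (9.7, 6.1) to (10.2, 7.0), a distance of √(0.5² + 0.9²) ≈ 1.0.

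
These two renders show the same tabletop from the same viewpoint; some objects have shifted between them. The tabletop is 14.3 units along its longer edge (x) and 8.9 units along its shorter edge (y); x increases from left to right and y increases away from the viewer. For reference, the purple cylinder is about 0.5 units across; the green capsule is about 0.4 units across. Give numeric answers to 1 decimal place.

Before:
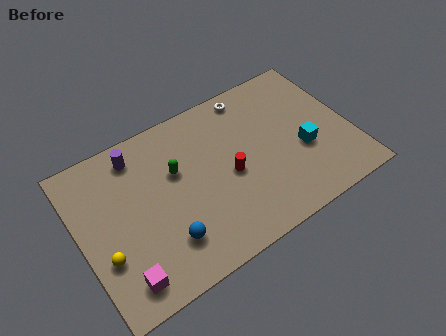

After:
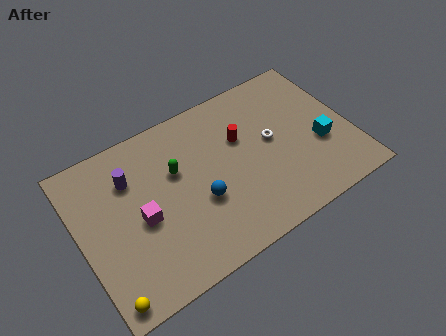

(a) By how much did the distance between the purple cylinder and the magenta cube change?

-3.9

The distance was about 6.3 in the first image and 2.4 in the second, so they moved 3.9 units closer together.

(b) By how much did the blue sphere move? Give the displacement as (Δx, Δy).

(2.0, 1.2)

From the two frames, the blue sphere sits at roughly (4.1, 2.2) before and (6.1, 3.4) after.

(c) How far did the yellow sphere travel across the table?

2.1

The yellow sphere was near (1.0, 3.0) before and (0.8, 0.9) after, so it travelled √(0.2² + 2.1²) ≈ 2.1 units.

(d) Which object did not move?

the green capsule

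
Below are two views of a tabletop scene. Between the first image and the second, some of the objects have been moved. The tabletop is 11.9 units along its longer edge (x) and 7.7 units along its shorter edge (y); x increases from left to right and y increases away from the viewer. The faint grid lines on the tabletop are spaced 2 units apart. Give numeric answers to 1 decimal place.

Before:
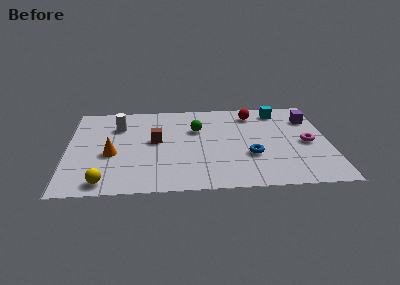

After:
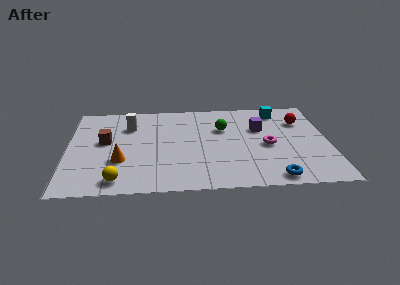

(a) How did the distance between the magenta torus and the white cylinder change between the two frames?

-2.2

The distance was about 8.8 in the first image and 6.6 in the second, so they moved 2.2 units closer together.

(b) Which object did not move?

the cyan cube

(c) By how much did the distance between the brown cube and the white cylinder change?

-0.5

They were about 2.2 units apart before and 1.7 after — 0.5 units closer together.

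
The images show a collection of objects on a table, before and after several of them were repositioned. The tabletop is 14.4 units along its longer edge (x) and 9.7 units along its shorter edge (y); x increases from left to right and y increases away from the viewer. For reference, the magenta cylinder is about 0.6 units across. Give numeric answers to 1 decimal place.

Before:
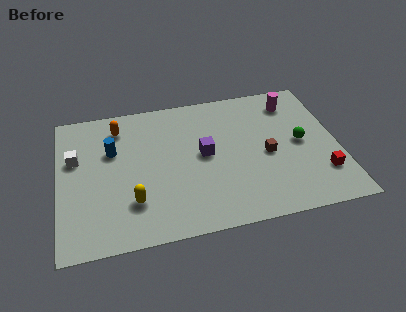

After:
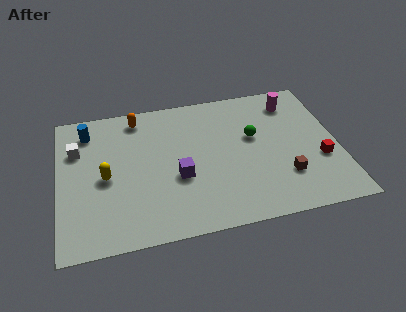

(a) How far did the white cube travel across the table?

0.6

From (0.9, 6.1) to (1.0, 6.7), the white cube covered √(0.1² + 0.6²) ≈ 0.6 units.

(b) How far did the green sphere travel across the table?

2.6

From (12.5, 4.9) to (10.1, 5.8), the green sphere covered √(2.4² + 0.9²) ≈ 2.6 units.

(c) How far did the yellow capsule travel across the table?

2.3

The yellow capsule moved from about (3.7, 2.6) to (2.4, 4.5), a distance of √(1.3² + 1.9²) ≈ 2.3.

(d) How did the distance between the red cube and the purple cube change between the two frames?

+0.9

They were about 6.4 units apart before and 7.3 after — 0.9 units further apart.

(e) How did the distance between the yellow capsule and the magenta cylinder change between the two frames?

+0.4

Before: roughly 10.1 units apart; after: 10.5. That's 0.4 units further apart.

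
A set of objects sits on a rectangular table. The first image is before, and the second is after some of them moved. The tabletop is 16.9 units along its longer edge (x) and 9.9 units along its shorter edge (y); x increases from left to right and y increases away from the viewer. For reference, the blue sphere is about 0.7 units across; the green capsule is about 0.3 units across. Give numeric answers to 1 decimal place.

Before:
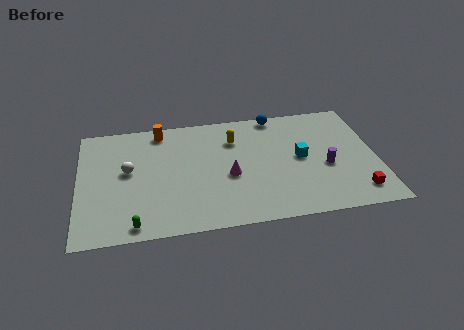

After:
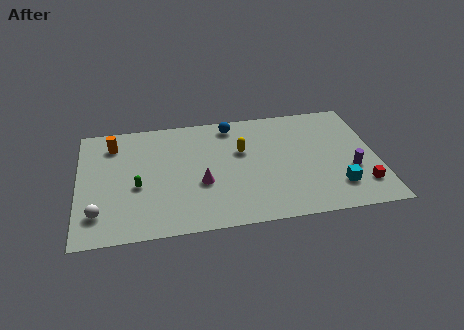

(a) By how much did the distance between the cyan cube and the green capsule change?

+1.0

They were about 10.3 units apart before and 11.3 after — 1.0 units further apart.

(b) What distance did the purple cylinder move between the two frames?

1.5

The purple cylinder was near (14.0, 4.1) before and (15.4, 3.6) after, so it travelled √(1.4² + 0.5²) ≈ 1.5 units.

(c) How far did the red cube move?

0.6

The red cube was near (15.6, 1.7) before and (15.9, 2.2) after, so it travelled √(0.3² + 0.5²) ≈ 0.6 units.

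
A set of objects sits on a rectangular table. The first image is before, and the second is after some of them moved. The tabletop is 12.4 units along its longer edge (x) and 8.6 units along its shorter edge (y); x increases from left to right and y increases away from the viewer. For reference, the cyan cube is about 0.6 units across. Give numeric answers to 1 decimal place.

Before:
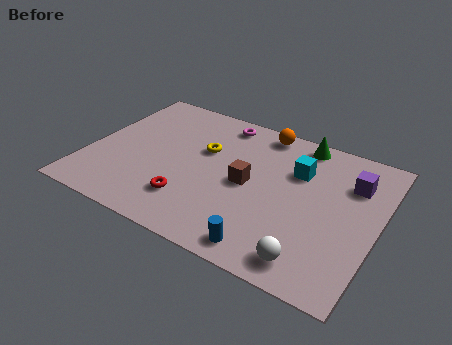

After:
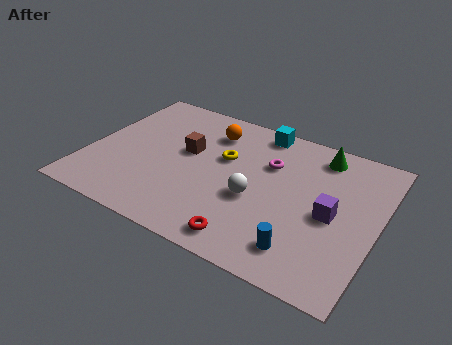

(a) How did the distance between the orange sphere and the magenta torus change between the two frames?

+1.0

Before: roughly 1.8 units apart; after: 2.8. That's 1.0 units further apart.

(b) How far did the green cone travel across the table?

1.0

The green cone moved from about (8.7, 7.7) to (9.6, 7.3), a distance of √(0.9² + 0.4²) ≈ 1.0.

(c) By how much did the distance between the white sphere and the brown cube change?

-0.8

Before: roughly 4.3 units apart; after: 3.5. That's 0.8 units closer together.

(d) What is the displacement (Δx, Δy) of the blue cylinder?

(1.4, 0.6)

The blue cylinder was at about (8.2, 1.0) and moved to about (9.6, 1.6).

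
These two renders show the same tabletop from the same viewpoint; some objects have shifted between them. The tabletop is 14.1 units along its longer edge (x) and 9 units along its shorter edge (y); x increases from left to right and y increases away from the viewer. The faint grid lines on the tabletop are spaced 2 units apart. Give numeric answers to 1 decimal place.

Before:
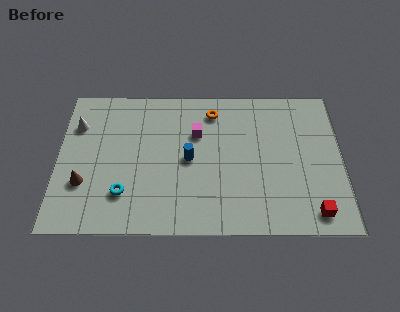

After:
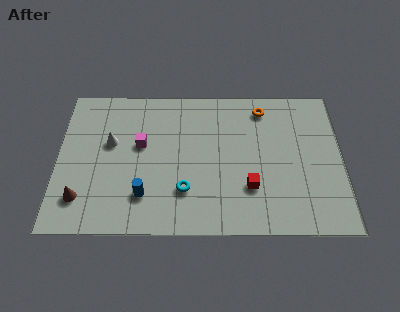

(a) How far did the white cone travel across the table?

2.0

The white cone moved from about (0.9, 6.5) to (2.6, 5.4), a distance of √(1.7² + 1.1²) ≈ 2.0.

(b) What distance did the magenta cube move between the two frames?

2.9

From (6.9, 6.0) to (4.1, 5.3), the magenta cube covered √(2.8² + 0.7²) ≈ 2.9 units.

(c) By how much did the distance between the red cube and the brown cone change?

-3.1

They were about 11.4 units apart before and 8.3 after — 3.1 units closer together.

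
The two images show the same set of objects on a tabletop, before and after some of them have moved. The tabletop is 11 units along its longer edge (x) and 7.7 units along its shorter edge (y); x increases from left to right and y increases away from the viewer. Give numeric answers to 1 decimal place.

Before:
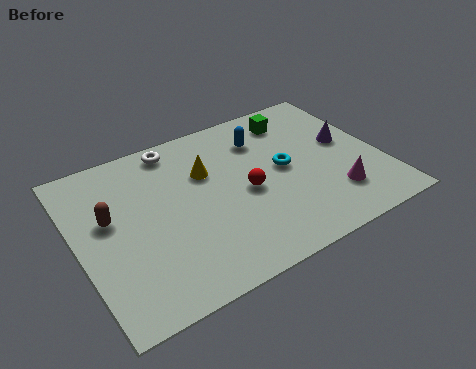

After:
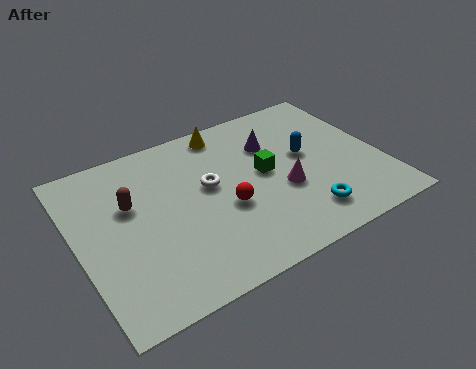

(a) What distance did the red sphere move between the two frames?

0.9

From (6.0, 3.5) to (5.2, 3.1), the red sphere covered √(0.8² + 0.4²) ≈ 0.9 units.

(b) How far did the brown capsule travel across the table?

0.9

The brown capsule was near (1.2, 4.5) before and (2.0, 4.8) after, so it travelled √(0.8² + 0.3²) ≈ 0.9 units.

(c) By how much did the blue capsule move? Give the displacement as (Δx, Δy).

(1.4, -1.5)

From the two frames, the blue capsule sits at roughly (7.0, 5.8) before and (8.4, 4.3) after.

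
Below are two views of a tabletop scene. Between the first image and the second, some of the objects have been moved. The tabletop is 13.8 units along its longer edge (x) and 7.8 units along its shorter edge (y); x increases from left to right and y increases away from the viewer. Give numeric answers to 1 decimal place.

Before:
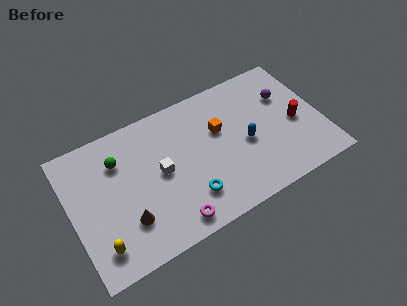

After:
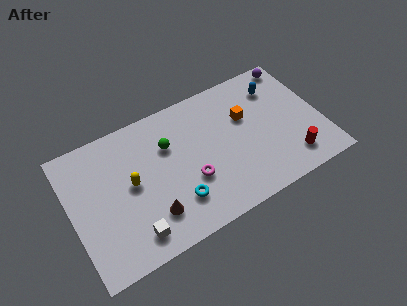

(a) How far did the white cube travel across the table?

3.3

The white cube moved from about (4.9, 4.0) to (3.0, 1.3), a distance of √(1.9² + 2.7²) ≈ 3.3.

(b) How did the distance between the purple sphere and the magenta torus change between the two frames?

-0.5

They were about 8.2 units apart before and 7.7 after — 0.5 units closer together.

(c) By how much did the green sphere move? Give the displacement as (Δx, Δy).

(2.7, -0.4)

From the two frames, the green sphere sits at roughly (2.8, 5.7) before and (5.5, 5.3) after.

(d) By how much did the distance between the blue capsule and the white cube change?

+5.2

The distance was about 4.7 in the first image and 9.9 in the second, so they moved 5.2 units further apart.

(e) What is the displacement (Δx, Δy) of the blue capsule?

(2.1, 2.5)

The blue capsule started near (9.6, 3.5) and ended near (11.7, 6.0).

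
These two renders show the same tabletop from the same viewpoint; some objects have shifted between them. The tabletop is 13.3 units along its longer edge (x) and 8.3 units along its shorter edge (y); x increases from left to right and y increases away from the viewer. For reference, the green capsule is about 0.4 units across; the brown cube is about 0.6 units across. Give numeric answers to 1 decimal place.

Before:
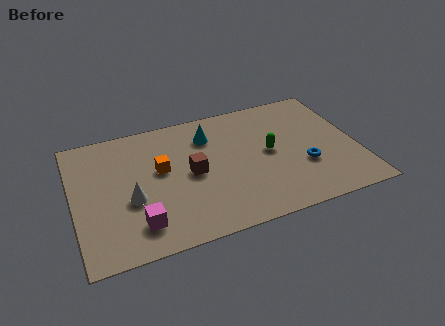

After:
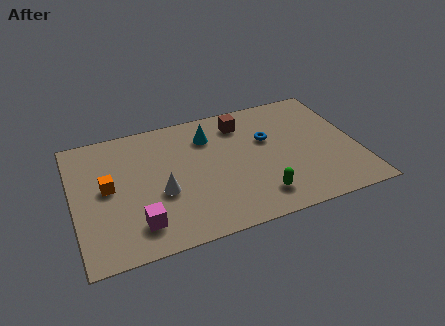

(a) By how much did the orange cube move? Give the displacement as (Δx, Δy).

(-2.5, -0.4)

From the two frames, the orange cube sits at roughly (4.1, 4.8) before and (1.6, 4.4) after.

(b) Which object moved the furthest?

the brown cube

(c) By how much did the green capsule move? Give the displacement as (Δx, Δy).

(-0.8, -2.7)

From the two frames, the green capsule sits at roughly (9.2, 4.3) before and (8.4, 1.6) after.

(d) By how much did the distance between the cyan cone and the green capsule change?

+1.7

The distance was about 3.4 in the first image and 5.1 in the second, so they moved 1.7 units further apart.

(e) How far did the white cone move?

1.4

From (2.6, 3.3) to (4.0, 3.3), the white cone covered √(1.4² + 0.0²) ≈ 1.4 units.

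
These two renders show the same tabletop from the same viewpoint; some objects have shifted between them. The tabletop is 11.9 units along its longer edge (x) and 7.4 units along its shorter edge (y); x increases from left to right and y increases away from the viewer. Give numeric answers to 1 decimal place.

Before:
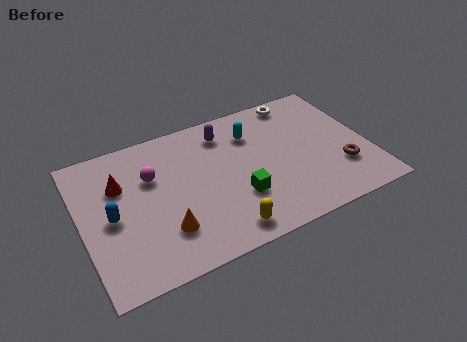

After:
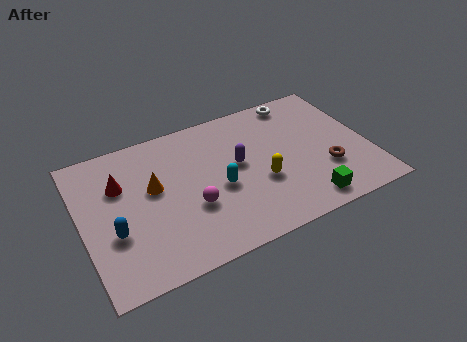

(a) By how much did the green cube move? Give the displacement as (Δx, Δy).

(2.6, -1.4)

From the two frames, the green cube sits at roughly (6.3, 2.4) before and (8.9, 1.0) after.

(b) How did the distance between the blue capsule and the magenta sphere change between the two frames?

+0.9

The distance was about 2.3 in the first image and 3.2 in the second, so they moved 0.9 units further apart.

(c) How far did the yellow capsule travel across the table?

2.5

From (5.5, 1.0) to (7.3, 2.8), the yellow capsule covered √(1.8² + 1.8²) ≈ 2.5 units.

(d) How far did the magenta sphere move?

2.6

The magenta sphere was near (3.0, 4.9) before and (4.4, 2.7) after, so it travelled √(1.4² + 2.2²) ≈ 2.6 units.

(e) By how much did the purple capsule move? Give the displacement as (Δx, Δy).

(0.3, -1.9)

The purple capsule was at about (6.2, 6.0) and moved to about (6.5, 4.1).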